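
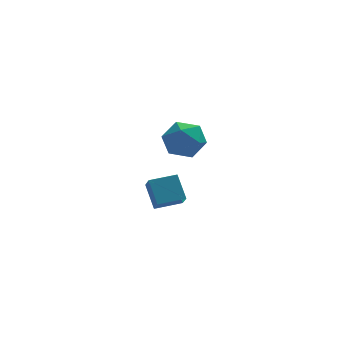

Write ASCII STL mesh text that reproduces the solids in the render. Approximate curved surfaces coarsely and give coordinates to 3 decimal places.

solid 
facet normal -0.981 -0.161 -0.108
outer loop
vertex -4.562 1.373 -1.38
vertex -4.599 1.971 -1.94
vertex -4.362 0.668 -2.146
endloop
endfacet
facet normal 0.046 -0.729 0.683
outer loop
vertex -3.381 0.829 -2.04
vertex -4.562 1.373 -1.38
vertex -4.362 0.668 -2.146
endloop
endfacet
facet normal -0.981 -0.162 -0.106
outer loop
vertex -4.362 0.668 -2.146
vertex -4.599 1.971 -1.94
vertex -4.4 1.266 -2.706
endloop
endfacet
facet normal 0.187 -0.665 -0.723
outer loop
vertex -4.4 1.266 -2.706
vertex -3.381 0.829 -2.04
vertex -4.362 0.668 -2.146
endloop
endfacet
facet normal -0.187 0.665 0.723
outer loop
vertex -4.562 1.373 -1.38
vertex -3.618 2.132 -1.834
vertex -4.599 1.971 -1.94
endloop
endfacet
facet normal 0.046 -0.729 0.683
outer loop
vertex -3.58 1.534 -1.274
vertex -4.562 1.373 -1.38
vertex -3.381 0.829 -2.04
endloop
endfacet
facet normal -0.187 0.665 0.723
outer loop
vertex -3.58 1.534 -1.274
vertex -3.618 2.132 -1.834
vertex -4.562 1.373 -1.38
endloop
endfacet
facet normal -0.046 0.729 -0.683
outer loop
vertex -4.599 1.971 -1.94
vertex -3.618 2.132 -1.834
vertex -4.4 1.266 -2.706
endloop
endfacet
facet normal 0.187 -0.665 -0.723
outer loop
vertex -3.418 1.427 -2.6
vertex -3.381 0.829 -2.04
vertex -4.4 1.266 -2.706
endloop
endfacet
facet normal -0.046 0.729 -0.683
outer loop
vertex -4.4 1.266 -2.706
vertex -3.618 2.132 -1.834
vertex -3.418 1.427 -2.6
endloop
endfacet
facet normal 0.981 0.161 0.107
outer loop
vertex -3.418 1.427 -2.6
vertex -3.58 1.534 -1.274
vertex -3.381 0.829 -2.04
endloop
endfacet
facet normal 0.981 0.162 0.107
outer loop
vertex -3.618 2.132 -1.834
vertex -3.58 1.534 -1.274
vertex -3.418 1.427 -2.6
endloop
endfacet
facet normal -0.141 0.946 0.293
outer loop
vertex -4.2 -0.944 1.928
vertex -3.994 -1.138 2.653
vertex -3.454 -0.9 2.145
endloop
endfacet
facet normal 0.060 0.918 -0.392
outer loop
vertex -4.2 -0.944 1.928
vertex -3.454 -0.9 2.145
vertex -3.639 -1.186 1.446
endloop
endfacet
facet normal -0.415 0.522 -0.745
outer loop
vertex -4.2 -0.944 1.928
vertex -3.639 -1.186 1.446
vertex -4.294 -1.6 1.521
endloop
endfacet
facet normal -0.911 0.304 -0.280
outer loop
vertex -4.2 -0.944 1.928
vertex -4.294 -1.6 1.521
vertex -4.513 -1.57 2.267
endloop
endfacet
facet normal -0.741 0.566 0.362
outer loop
vertex -4.2 -0.944 1.928
vertex -4.513 -1.57 2.267
vertex -3.994 -1.138 2.653
endloop
endfacet
facet normal 0.692 0.585 -0.423
outer loop
vertex -3.639 -1.186 1.446
vertex -3.454 -0.9 2.145
vertex -3.087 -1.53 1.873
endloop
endfacet
facet normal 0.366 0.631 0.684
outer loop
vertex -3.454 -0.9 2.145
vertex -3.994 -1.138 2.653
vertex -3.306 -1.5 2.619
endloop
endfacet
facet normal -0.605 0.016 0.796
outer loop
vertex -3.994 -1.138 2.653
vertex -4.513 -1.57 2.267
vertex -3.961 -1.914 2.694
endloop
endfacet
facet normal -0.880 -0.408 -0.242
outer loop
vertex -4.513 -1.57 2.267
vertex -4.294 -1.6 1.521
vertex -4.146 -2.2 1.995
endloop
endfacet
facet normal -0.079 -0.056 -0.995
outer loop
vertex -4.294 -1.6 1.521
vertex -3.639 -1.186 1.446
vertex -3.606 -1.962 1.487
endloop
endfacet
facet normal 0.911 -0.304 0.280
outer loop
vertex -3.4 -2.156 2.212
vertex -3.087 -1.53 1.873
vertex -3.306 -1.5 2.619
endloop
endfacet
facet normal 0.415 -0.522 0.745
outer loop
vertex -3.4 -2.156 2.212
vertex -3.306 -1.5 2.619
vertex -3.961 -1.914 2.694
endloop
endfacet
facet normal -0.060 -0.918 0.392
outer loop
vertex -3.4 -2.156 2.212
vertex -3.961 -1.914 2.694
vertex -4.146 -2.2 1.995
endloop
endfacet
facet normal 0.141 -0.946 -0.293
outer loop
vertex -3.4 -2.156 2.212
vertex -4.146 -2.2 1.995
vertex -3.606 -1.962 1.487
endloop
endfacet
facet normal 0.741 -0.566 -0.362
outer loop
vertex -3.4 -2.156 2.212
vertex -3.606 -1.962 1.487
vertex -3.087 -1.53 1.873
endloop
endfacet
facet normal 0.880 0.408 0.242
outer loop
vertex -3.306 -1.5 2.619
vertex -3.087 -1.53 1.873
vertex -3.454 -0.9 2.145
endloop
endfacet
facet normal 0.079 0.056 0.995
outer loop
vertex -3.961 -1.914 2.694
vertex -3.306 -1.5 2.619
vertex -3.994 -1.138 2.653
endloop
endfacet
facet normal -0.692 -0.585 0.423
outer loop
vertex -4.146 -2.2 1.995
vertex -3.961 -1.914 2.694
vertex -4.513 -1.57 2.267
endloop
endfacet
facet normal -0.366 -0.631 -0.684
outer loop
vertex -3.606 -1.962 1.487
vertex -4.146 -2.2 1.995
vertex -4.294 -1.6 1.521
endloop
endfacet
facet normal 0.605 -0.016 -0.796
outer loop
vertex -3.087 -1.53 1.873
vertex -3.606 -1.962 1.487
vertex -3.639 -1.186 1.446
endloop
endfacet

endsolid


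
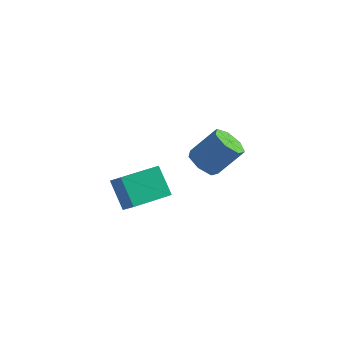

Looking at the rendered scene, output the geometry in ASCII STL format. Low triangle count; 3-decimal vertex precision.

solid 
facet normal -0.605 -0.280 -0.746
outer loop
vertex 1.035 -0.1 0.342
vertex 0.333 -0.084 0.905
vertex 0.657 0.581 0.393
endloop
endfacet
facet normal 0.632 0.401 -0.663
outer loop
vertex 1.035 -0.1 0.342
vertex 0.657 0.581 0.393
vertex 2.129 0.407 1.692
endloop
endfacet
facet normal 0.633 0.400 -0.663
outer loop
vertex 2.129 0.407 1.692
vertex 0.657 0.581 0.393
vertex 1.751 1.088 1.742
endloop
endfacet
facet normal 0.605 0.281 0.745
outer loop
vertex 2.129 0.407 1.692
vertex 1.751 1.088 1.742
vertex 1.427 0.424 2.255
endloop
endfacet
facet normal -0.604 -0.280 -0.746
outer loop
vertex 0.657 0.581 0.393
vertex 0.333 -0.084 0.905
vertex 0.035 0.762 0.829
endloop
endfacet
facet normal 0.016 0.932 -0.363
outer loop
vertex 0.657 0.581 0.393
vertex 0.035 0.762 0.829
vertex 1.751 1.088 1.742
endloop
endfacet
facet normal 0.016 0.931 -0.363
outer loop
vertex 1.751 1.088 1.742
vertex 0.035 0.762 0.829
vertex 1.13 1.269 2.178
endloop
endfacet
facet normal 0.605 0.281 0.745
outer loop
vertex 1.751 1.088 1.742
vertex 1.13 1.269 2.178
vertex 1.427 0.424 2.255
endloop
endfacet
facet normal -0.605 -0.280 -0.746
outer loop
vertex 0.035 0.762 0.829
vertex 0.333 -0.084 0.905
vertex -0.363 0.306 1.323
endloop
endfacet
facet normal -0.612 0.762 0.210
outer loop
vertex 0.035 0.762 0.829
vertex -0.363 0.306 1.323
vertex 1.13 1.269 2.178
endloop
endfacet
facet normal -0.612 0.762 0.210
outer loop
vertex 1.13 1.269 2.178
vertex -0.363 0.306 1.323
vertex 0.732 0.813 2.672
endloop
endfacet
facet normal 0.604 0.280 0.746
outer loop
vertex 1.13 1.269 2.178
vertex 0.732 0.813 2.672
vertex 1.427 0.424 2.255
endloop
endfacet
facet normal -0.605 -0.280 -0.746
outer loop
vertex -0.363 0.306 1.323
vertex 0.333 -0.084 0.905
vertex -0.237 -0.443 1.502
endloop
endfacet
facet normal -0.780 0.018 0.626
outer loop
vertex -0.363 0.306 1.323
vertex -0.237 -0.443 1.502
vertex 0.732 0.813 2.672
endloop
endfacet
facet normal -0.780 0.019 0.625
outer loop
vertex 0.732 0.813 2.672
vertex -0.237 -0.443 1.502
vertex 0.858 0.064 2.852
endloop
endfacet
facet normal 0.604 0.281 0.745
outer loop
vertex 0.732 0.813 2.672
vertex 0.858 0.064 2.852
vertex 1.427 0.424 2.255
endloop
endfacet
facet normal -0.605 -0.280 -0.746
outer loop
vertex -0.237 -0.443 1.502
vertex 0.333 -0.084 0.905
vertex 0.318 -0.922 1.232
endloop
endfacet
facet normal -0.360 -0.739 0.570
outer loop
vertex -0.237 -0.443 1.502
vertex 0.318 -0.922 1.232
vertex 0.858 0.064 2.852
endloop
endfacet
facet normal -0.360 -0.739 0.570
outer loop
vertex 0.858 0.064 2.852
vertex 0.318 -0.922 1.232
vertex 1.413 -0.415 2.582
endloop
endfacet
facet normal 0.605 0.280 0.745
outer loop
vertex 0.858 0.064 2.852
vertex 1.413 -0.415 2.582
vertex 1.427 0.424 2.255
endloop
endfacet
facet normal -0.604 -0.280 -0.746
outer loop
vertex 0.318 -0.922 1.232
vertex 0.333 -0.084 0.905
vertex 0.884 -0.769 0.716
endloop
endfacet
facet normal 0.331 -0.940 0.084
outer loop
vertex 0.318 -0.922 1.232
vertex 0.884 -0.769 0.716
vertex 1.413 -0.415 2.582
endloop
endfacet
facet normal 0.332 -0.940 0.084
outer loop
vertex 1.413 -0.415 2.582
vertex 0.884 -0.769 0.716
vertex 1.978 -0.262 2.065
endloop
endfacet
facet normal 0.606 0.280 0.745
outer loop
vertex 1.413 -0.415 2.582
vertex 1.978 -0.262 2.065
vertex 1.427 0.424 2.255
endloop
endfacet
facet normal -0.604 -0.280 -0.746
outer loop
vertex 0.884 -0.769 0.716
vertex 0.333 -0.084 0.905
vertex 1.035 -0.1 0.342
endloop
endfacet
facet normal 0.773 -0.434 -0.464
outer loop
vertex 0.884 -0.769 0.716
vertex 1.035 -0.1 0.342
vertex 1.978 -0.262 2.065
endloop
endfacet
facet normal 0.773 -0.433 -0.464
outer loop
vertex 1.978 -0.262 2.065
vertex 1.035 -0.1 0.342
vertex 2.129 0.407 1.692
endloop
endfacet
facet normal 0.605 0.279 0.746
outer loop
vertex 1.978 -0.262 2.065
vertex 2.129 0.407 1.692
vertex 1.427 0.424 2.255
endloop
endfacet
facet normal -0.581 0.454 -0.676
outer loop
vertex -4.866 2.53 -3.478
vertex -3.465 4.157 -3.591
vertex -3.998 1.692 -4.787
endloop
endfacet
facet normal -0.652 -0.757 0.052
outer loop
vertex -3.295 1.143 -3.969
vertex -4.866 2.53 -3.478
vertex -3.998 1.692 -4.787
endloop
endfacet
facet normal -0.581 0.454 -0.676
outer loop
vertex -3.998 1.692 -4.787
vertex -3.465 4.157 -3.591
vertex -2.597 3.319 -4.899
endloop
endfacet
facet normal 0.488 -0.471 -0.735
outer loop
vertex -2.597 3.319 -4.899
vertex -3.295 1.143 -3.969
vertex -3.998 1.692 -4.787
endloop
endfacet
facet normal -0.488 0.471 0.735
outer loop
vertex -4.866 2.53 -3.478
vertex -2.762 3.608 -2.773
vertex -3.465 4.157 -3.591
endloop
endfacet
facet normal -0.652 -0.757 0.052
outer loop
vertex -4.163 1.981 -2.661
vertex -4.866 2.53 -3.478
vertex -3.295 1.143 -3.969
endloop
endfacet
facet normal -0.487 0.470 0.736
outer loop
vertex -4.163 1.981 -2.661
vertex -2.762 3.608 -2.773
vertex -4.866 2.53 -3.478
endloop
endfacet
facet normal 0.652 0.757 -0.052
outer loop
vertex -3.465 4.157 -3.591
vertex -2.762 3.608 -2.773
vertex -2.597 3.319 -4.899
endloop
endfacet
facet normal 0.487 -0.471 -0.736
outer loop
vertex -1.894 2.77 -4.082
vertex -3.295 1.143 -3.969
vertex -2.597 3.319 -4.899
endloop
endfacet
facet normal 0.652 0.757 -0.052
outer loop
vertex -2.597 3.319 -4.899
vertex -2.762 3.608 -2.773
vertex -1.894 2.77 -4.082
endloop
endfacet
facet normal 0.581 -0.453 0.676
outer loop
vertex -1.894 2.77 -4.082
vertex -4.163 1.981 -2.661
vertex -3.295 1.143 -3.969
endloop
endfacet
facet normal 0.581 -0.454 0.676
outer loop
vertex -2.762 3.608 -2.773
vertex -4.163 1.981 -2.661
vertex -1.894 2.77 -4.082
endloop
endfacet

endsolid


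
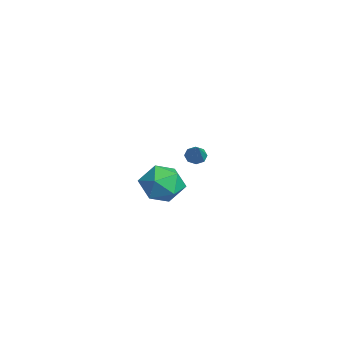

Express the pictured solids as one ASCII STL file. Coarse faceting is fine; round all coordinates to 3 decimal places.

solid 
facet normal -0.928 0.367 0.057
outer loop
vertex 1.904 0.336 -1.532
vertex 1.66 -0.387 -0.839
vertex 2.038 0.52 -0.527
endloop
endfacet
facet normal -0.459 0.883 -0.100
outer loop
vertex 1.904 0.336 -1.532
vertex 2.038 0.52 -0.527
vertex 2.755 0.816 -1.205
endloop
endfacet
facet normal -0.125 0.700 -0.703
outer loop
vertex 1.904 0.336 -1.532
vertex 2.755 0.816 -1.205
vertex 2.82 0.093 -1.936
endloop
endfacet
facet normal -0.386 0.072 -0.920
outer loop
vertex 1.904 0.336 -1.532
vertex 2.82 0.093 -1.936
vertex 2.143 -0.651 -1.71
endloop
endfacet
facet normal -0.883 -0.133 -0.450
outer loop
vertex 1.904 0.336 -1.532
vertex 2.143 -0.651 -1.71
vertex 1.66 -0.387 -0.839
endloop
endfacet
facet normal 0.025 0.906 0.422
outer loop
vertex 2.755 0.816 -1.205
vertex 2.038 0.52 -0.527
vertex 3.037 0.391 -0.31
endloop
endfacet
facet normal -0.733 0.073 0.676
outer loop
vertex 2.038 0.52 -0.527
vertex 1.66 -0.387 -0.839
vertex 2.36 -0.353 -0.084
endloop
endfacet
facet normal -0.660 -0.738 -0.142
outer loop
vertex 1.66 -0.387 -0.839
vertex 2.143 -0.651 -1.71
vertex 2.425 -1.076 -0.815
endloop
endfacet
facet normal 0.144 -0.405 -0.903
outer loop
vertex 2.143 -0.651 -1.71
vertex 2.82 0.093 -1.936
vertex 3.142 -0.78 -1.493
endloop
endfacet
facet normal 0.567 0.610 -0.553
outer loop
vertex 2.82 0.093 -1.936
vertex 2.755 0.816 -1.205
vertex 3.52 0.127 -1.181
endloop
endfacet
facet normal 0.386 -0.072 0.920
outer loop
vertex 3.276 -0.596 -0.488
vertex 3.037 0.391 -0.31
vertex 2.36 -0.353 -0.084
endloop
endfacet
facet normal 0.125 -0.700 0.703
outer loop
vertex 3.276 -0.596 -0.488
vertex 2.36 -0.353 -0.084
vertex 2.425 -1.076 -0.815
endloop
endfacet
facet normal 0.459 -0.883 0.100
outer loop
vertex 3.276 -0.596 -0.488
vertex 2.425 -1.076 -0.815
vertex 3.142 -0.78 -1.493
endloop
endfacet
facet normal 0.928 -0.367 -0.057
outer loop
vertex 3.276 -0.596 -0.488
vertex 3.142 -0.78 -1.493
vertex 3.52 0.127 -1.181
endloop
endfacet
facet normal 0.883 0.133 0.450
outer loop
vertex 3.276 -0.596 -0.488
vertex 3.52 0.127 -1.181
vertex 3.037 0.391 -0.31
endloop
endfacet
facet normal -0.144 0.405 0.903
outer loop
vertex 2.36 -0.353 -0.084
vertex 3.037 0.391 -0.31
vertex 2.038 0.52 -0.527
endloop
endfacet
facet normal -0.567 -0.610 0.553
outer loop
vertex 2.425 -1.076 -0.815
vertex 2.36 -0.353 -0.084
vertex 1.66 -0.387 -0.839
endloop
endfacet
facet normal -0.025 -0.906 -0.422
outer loop
vertex 3.142 -0.78 -1.493
vertex 2.425 -1.076 -0.815
vertex 2.143 -0.651 -1.71
endloop
endfacet
facet normal 0.733 -0.073 -0.676
outer loop
vertex 3.52 0.127 -1.181
vertex 3.142 -0.78 -1.493
vertex 2.82 0.093 -1.936
endloop
endfacet
facet normal 0.660 0.738 0.142
outer loop
vertex 3.037 0.391 -0.31
vertex 3.52 0.127 -1.181
vertex 2.755 0.816 -1.205
endloop
endfacet
facet normal -0.720 0.104 -0.686
outer loop
vertex -2.714 3.002 -2.623
vertex -3.014 2.707 -2.353
vertex -2.926 3.198 -2.371
endloop
endfacet
facet normal 0.637 0.768 -0.061
outer loop
vertex -2.714 3.002 -2.623
vertex -2.926 3.198 -2.371
vertex -2.086 2.573 -1.467
endloop
endfacet
facet normal -0.720 0.104 -0.686
outer loop
vertex -2.926 3.198 -2.371
vertex -3.014 2.707 -2.353
vertex -3.189 3.107 -2.109
endloop
endfacet
facet normal 0.156 0.874 0.460
outer loop
vertex -2.926 3.198 -2.371
vertex -3.189 3.107 -2.109
vertex -2.086 2.573 -1.467
endloop
endfacet
facet normal -0.719 0.104 -0.687
outer loop
vertex -3.189 3.107 -2.109
vertex -3.014 2.707 -2.353
vertex -3.35 2.781 -1.99
endloop
endfacet
facet normal -0.278 0.448 0.850
outer loop
vertex -3.189 3.107 -2.109
vertex -3.35 2.781 -1.99
vertex -2.086 2.573 -1.467
endloop
endfacet
facet normal -0.719 0.103 -0.687
outer loop
vertex -3.35 2.781 -1.99
vertex -3.014 2.707 -2.353
vertex -3.314 2.411 -2.083
endloop
endfacet
facet normal -0.405 -0.260 0.876
outer loop
vertex -3.35 2.781 -1.99
vertex -3.314 2.411 -2.083
vertex -2.086 2.573 -1.467
endloop
endfacet
facet normal -0.719 0.102 -0.687
outer loop
vertex -3.314 2.411 -2.083
vertex -3.014 2.707 -2.353
vertex -3.102 2.215 -2.334
endloop
endfacet
facet normal -0.153 -0.837 0.525
outer loop
vertex -3.314 2.411 -2.083
vertex -3.102 2.215 -2.334
vertex -2.086 2.573 -1.467
endloop
endfacet
facet normal -0.720 0.102 -0.687
outer loop
vertex -3.102 2.215 -2.334
vertex -3.014 2.707 -2.353
vertex -2.839 2.307 -2.596
endloop
endfacet
facet normal 0.331 -0.944 0.001
outer loop
vertex -3.102 2.215 -2.334
vertex -2.839 2.307 -2.596
vertex -2.086 2.573 -1.467
endloop
endfacet
facet normal -0.720 0.102 -0.687
outer loop
vertex -2.839 2.307 -2.596
vertex -3.014 2.707 -2.353
vertex -2.678 2.633 -2.716
endloop
endfacet
facet normal 0.763 -0.519 -0.386
outer loop
vertex -2.839 2.307 -2.596
vertex -2.678 2.633 -2.716
vertex -2.086 2.573 -1.467
endloop
endfacet
facet normal -0.719 0.103 -0.687
outer loop
vertex -2.678 2.633 -2.716
vertex -3.014 2.707 -2.353
vertex -2.714 3.002 -2.623
endloop
endfacet
facet normal 0.891 0.191 -0.413
outer loop
vertex -2.678 2.633 -2.716
vertex -2.714 3.002 -2.623
vertex -2.086 2.573 -1.467
endloop
endfacet

endsolid


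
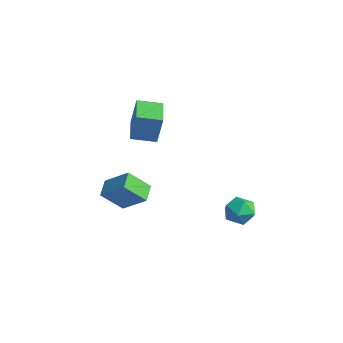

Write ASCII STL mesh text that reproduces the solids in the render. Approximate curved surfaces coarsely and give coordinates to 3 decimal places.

solid 
facet normal -0.716 -0.337 -0.612
outer loop
vertex -3.155 -4.712 -3.472
vertex -3.899 -3.88 -3.06
vertex -2.611 -3.608 -4.717
endloop
endfacet
facet normal 0.626 -0.699 -0.346
outer loop
vertex -1.281 -2.98 -3.58
vertex -3.155 -4.712 -3.472
vertex -2.611 -3.608 -4.717
endloop
endfacet
facet normal -0.715 -0.338 -0.612
outer loop
vertex -2.611 -3.608 -4.717
vertex -3.899 -3.88 -3.06
vertex -3.356 -2.777 -4.305
endloop
endfacet
facet normal 0.310 0.631 -0.711
outer loop
vertex -3.356 -2.777 -4.305
vertex -1.281 -2.98 -3.58
vertex -2.611 -3.608 -4.717
endloop
endfacet
facet normal -0.311 -0.630 0.712
outer loop
vertex -3.155 -4.712 -3.472
vertex -2.569 -3.252 -1.923
vertex -3.899 -3.88 -3.06
endloop
endfacet
facet normal 0.626 -0.699 -0.346
outer loop
vertex -1.824 -4.083 -2.335
vertex -3.155 -4.712 -3.472
vertex -1.281 -2.98 -3.58
endloop
endfacet
facet normal -0.310 -0.631 0.712
outer loop
vertex -1.824 -4.083 -2.335
vertex -2.569 -3.252 -1.923
vertex -3.155 -4.712 -3.472
endloop
endfacet
facet normal -0.626 0.699 0.346
outer loop
vertex -3.899 -3.88 -3.06
vertex -2.569 -3.252 -1.923
vertex -3.356 -2.777 -4.305
endloop
endfacet
facet normal 0.310 0.630 -0.712
outer loop
vertex -2.025 -2.148 -3.168
vertex -1.281 -2.98 -3.58
vertex -3.356 -2.777 -4.305
endloop
endfacet
facet normal -0.626 0.699 0.346
outer loop
vertex -3.356 -2.777 -4.305
vertex -2.569 -3.252 -1.923
vertex -2.025 -2.148 -3.168
endloop
endfacet
facet normal 0.716 0.337 0.611
outer loop
vertex -2.025 -2.148 -3.168
vertex -1.824 -4.083 -2.335
vertex -1.281 -2.98 -3.58
endloop
endfacet
facet normal 0.715 0.338 0.612
outer loop
vertex -2.569 -3.252 -1.923
vertex -1.824 -4.083 -2.335
vertex -2.025 -2.148 -3.168
endloop
endfacet
facet normal -0.098 0.972 -0.212
outer loop
vertex 4.051 0.075 -3.126
vertex 3.127 0.051 -2.807
vertex 3.853 0.26 -2.186
endloop
endfacet
facet normal 0.576 0.816 -0.039
outer loop
vertex 4.051 0.075 -3.126
vertex 3.853 0.26 -2.186
vertex 4.623 -0.295 -2.425
endloop
endfacet
facet normal 0.810 0.318 -0.493
outer loop
vertex 4.051 0.075 -3.126
vertex 4.623 -0.295 -2.425
vertex 4.372 -0.846 -3.192
endloop
endfacet
facet normal 0.280 0.165 -0.946
outer loop
vertex 4.051 0.075 -3.126
vertex 4.372 -0.846 -3.192
vertex 3.447 -0.632 -3.428
endloop
endfacet
facet normal -0.281 0.570 -0.772
outer loop
vertex 4.051 0.075 -3.126
vertex 3.447 -0.632 -3.428
vertex 3.127 0.051 -2.807
endloop
endfacet
facet normal 0.577 0.535 0.617
outer loop
vertex 4.623 -0.295 -2.425
vertex 3.853 0.26 -2.186
vertex 4.053 -0.548 -1.672
endloop
endfacet
facet normal -0.516 0.787 0.338
outer loop
vertex 3.853 0.26 -2.186
vertex 3.127 0.051 -2.807
vertex 3.128 -0.334 -1.908
endloop
endfacet
facet normal -0.811 0.137 -0.568
outer loop
vertex 3.127 0.051 -2.807
vertex 3.447 -0.632 -3.428
vertex 2.877 -0.885 -2.675
endloop
endfacet
facet normal 0.097 -0.517 -0.850
outer loop
vertex 3.447 -0.632 -3.428
vertex 4.372 -0.846 -3.192
vertex 3.647 -1.44 -2.914
endloop
endfacet
facet normal 0.955 -0.272 -0.117
outer loop
vertex 4.372 -0.846 -3.192
vertex 4.623 -0.295 -2.425
vertex 4.373 -1.231 -2.293
endloop
endfacet
facet normal -0.280 -0.165 0.946
outer loop
vertex 3.449 -1.255 -1.974
vertex 4.053 -0.548 -1.672
vertex 3.128 -0.334 -1.908
endloop
endfacet
facet normal -0.810 -0.318 0.493
outer loop
vertex 3.449 -1.255 -1.974
vertex 3.128 -0.334 -1.908
vertex 2.877 -0.885 -2.675
endloop
endfacet
facet normal -0.576 -0.816 0.039
outer loop
vertex 3.449 -1.255 -1.974
vertex 2.877 -0.885 -2.675
vertex 3.647 -1.44 -2.914
endloop
endfacet
facet normal 0.098 -0.972 0.212
outer loop
vertex 3.449 -1.255 -1.974
vertex 3.647 -1.44 -2.914
vertex 4.373 -1.231 -2.293
endloop
endfacet
facet normal 0.281 -0.570 0.772
outer loop
vertex 3.449 -1.255 -1.974
vertex 4.373 -1.231 -2.293
vertex 4.053 -0.548 -1.672
endloop
endfacet
facet normal -0.097 0.517 0.850
outer loop
vertex 3.128 -0.334 -1.908
vertex 4.053 -0.548 -1.672
vertex 3.853 0.26 -2.186
endloop
endfacet
facet normal -0.955 0.272 0.117
outer loop
vertex 2.877 -0.885 -2.675
vertex 3.128 -0.334 -1.908
vertex 3.127 0.051 -2.807
endloop
endfacet
facet normal -0.577 -0.535 -0.617
outer loop
vertex 3.647 -1.44 -2.914
vertex 2.877 -0.885 -2.675
vertex 3.447 -0.632 -3.428
endloop
endfacet
facet normal 0.516 -0.787 -0.338
outer loop
vertex 4.373 -1.231 -2.293
vertex 3.647 -1.44 -2.914
vertex 4.372 -0.846 -3.192
endloop
endfacet
facet normal 0.811 -0.137 0.568
outer loop
vertex 4.053 -0.548 -1.672
vertex 4.373 -1.231 -2.293
vertex 4.623 -0.295 -2.425
endloop
endfacet
facet normal -0.573 -0.799 0.181
outer loop
vertex -0.386 -4.247 3.968
vertex -1.83 -3.171 4.15
vertex -0.724 -4.404 2.207
endloop
endfacet
facet normal 0.798 -0.595 -0.100
outer loop
vertex 0.09 -3.269 1.95
vertex -0.386 -4.247 3.968
vertex -0.724 -4.404 2.207
endloop
endfacet
facet normal -0.573 -0.799 0.181
outer loop
vertex -0.724 -4.404 2.207
vertex -1.83 -3.171 4.15
vertex -2.168 -3.328 2.389
endloop
endfacet
facet normal -0.188 -0.087 -0.978
outer loop
vertex -2.168 -3.328 2.389
vertex 0.09 -3.269 1.95
vertex -0.724 -4.404 2.207
endloop
endfacet
facet normal 0.188 0.087 0.978
outer loop
vertex -0.386 -4.247 3.968
vertex -1.016 -2.036 3.893
vertex -1.83 -3.171 4.15
endloop
endfacet
facet normal 0.798 -0.595 -0.100
outer loop
vertex 0.428 -3.112 3.711
vertex -0.386 -4.247 3.968
vertex 0.09 -3.269 1.95
endloop
endfacet
facet normal 0.188 0.087 0.978
outer loop
vertex 0.428 -3.112 3.711
vertex -1.016 -2.036 3.893
vertex -0.386 -4.247 3.968
endloop
endfacet
facet normal -0.798 0.595 0.100
outer loop
vertex -1.83 -3.171 4.15
vertex -1.016 -2.036 3.893
vertex -2.168 -3.328 2.389
endloop
endfacet
facet normal -0.188 -0.087 -0.978
outer loop
vertex -1.354 -2.193 2.132
vertex 0.09 -3.269 1.95
vertex -2.168 -3.328 2.389
endloop
endfacet
facet normal -0.798 0.595 0.100
outer loop
vertex -2.168 -3.328 2.389
vertex -1.016 -2.036 3.893
vertex -1.354 -2.193 2.132
endloop
endfacet
facet normal 0.573 0.799 -0.181
outer loop
vertex -1.354 -2.193 2.132
vertex 0.428 -3.112 3.711
vertex 0.09 -3.269 1.95
endloop
endfacet
facet normal 0.573 0.799 -0.181
outer loop
vertex -1.016 -2.036 3.893
vertex 0.428 -3.112 3.711
vertex -1.354 -2.193 2.132
endloop
endfacet

endsolid


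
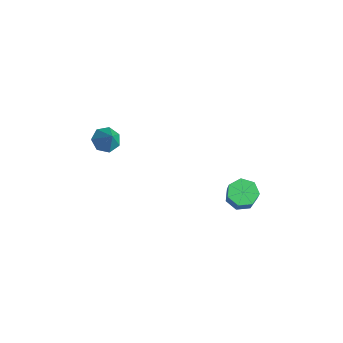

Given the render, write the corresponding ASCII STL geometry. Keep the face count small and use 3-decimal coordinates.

solid 
facet normal -0.611 0.038 -0.791
outer loop
vertex -3.308 -2.87 -3.28
vertex -3.826 -3.432 -2.907
vertex -3.839 -2.584 -2.856
endloop
endfacet
facet normal 0.575 0.798 0.182
outer loop
vertex -3.308 -2.87 -3.28
vertex -3.839 -2.584 -2.856
vertex -2.934 -3.488 -1.753
endloop
endfacet
facet normal -0.610 0.038 -0.791
outer loop
vertex -3.839 -2.584 -2.856
vertex -3.826 -3.432 -2.907
vertex -4.36 -2.936 -2.471
endloop
endfacet
facet normal -0.033 0.760 0.650
outer loop
vertex -3.839 -2.584 -2.856
vertex -4.36 -2.936 -2.471
vertex -2.934 -3.488 -1.753
endloop
endfacet
facet normal -0.611 0.038 -0.791
outer loop
vertex -4.36 -2.936 -2.471
vertex -3.826 -3.432 -2.907
vertex -4.479 -3.662 -2.414
endloop
endfacet
facet normal -0.403 0.137 0.905
outer loop
vertex -4.36 -2.936 -2.471
vertex -4.479 -3.662 -2.414
vertex -2.934 -3.488 -1.753
endloop
endfacet
facet normal -0.611 0.039 -0.791
outer loop
vertex -4.479 -3.662 -2.414
vertex -3.826 -3.432 -2.907
vertex -4.106 -4.215 -2.729
endloop
endfacet
facet normal -0.255 -0.603 0.756
outer loop
vertex -4.479 -3.662 -2.414
vertex -4.106 -4.215 -2.729
vertex -2.934 -3.488 -1.753
endloop
endfacet
facet normal -0.611 0.039 -0.791
outer loop
vertex -4.106 -4.215 -2.729
vertex -3.826 -3.432 -2.907
vertex -3.522 -4.178 -3.178
endloop
endfacet
facet normal 0.298 -0.902 0.314
outer loop
vertex -4.106 -4.215 -2.729
vertex -3.522 -4.178 -3.178
vertex -2.934 -3.488 -1.753
endloop
endfacet
facet normal -0.611 0.038 -0.791
outer loop
vertex -3.522 -4.178 -3.178
vertex -3.826 -3.432 -2.907
vertex -3.167 -3.58 -3.423
endloop
endfacet
facet normal 0.840 -0.535 -0.088
outer loop
vertex -3.522 -4.178 -3.178
vertex -3.167 -3.58 -3.423
vertex -2.934 -3.488 -1.753
endloop
endfacet
facet normal -0.611 0.038 -0.791
outer loop
vertex -3.167 -3.58 -3.423
vertex -3.826 -3.432 -2.907
vertex -3.308 -2.87 -3.28
endloop
endfacet
facet normal 0.964 0.221 -0.147
outer loop
vertex -3.167 -3.58 -3.423
vertex -3.308 -2.87 -3.28
vertex -2.934 -3.488 -1.753
endloop
endfacet
facet normal -0.452 0.188 -0.872
outer loop
vertex 3.856 0.365 -4.304
vertex 3.351 0.982 -3.909
vertex 4.144 1.082 -4.299
endloop
endfacet
facet normal 0.810 -0.322 -0.490
outer loop
vertex 3.856 0.365 -4.304
vertex 4.144 1.082 -4.299
vertex 4.395 0.142 -3.266
endloop
endfacet
facet normal 0.809 -0.323 -0.490
outer loop
vertex 4.395 0.142 -3.266
vertex 4.144 1.082 -4.299
vertex 4.683 0.858 -3.262
endloop
endfacet
facet normal 0.453 -0.187 0.872
outer loop
vertex 4.395 0.142 -3.266
vertex 4.683 0.858 -3.262
vertex 3.889 0.758 -2.871
endloop
endfacet
facet normal -0.452 0.188 -0.872
outer loop
vertex 4.144 1.082 -4.299
vertex 3.351 0.982 -3.909
vertex 3.835 1.723 -4.0
endloop
endfacet
facet normal 0.797 0.524 -0.301
outer loop
vertex 4.144 1.082 -4.299
vertex 3.835 1.723 -4.0
vertex 4.683 0.858 -3.262
endloop
endfacet
facet normal 0.797 0.525 -0.300
outer loop
vertex 4.683 0.858 -3.262
vertex 3.835 1.723 -4.0
vertex 4.373 1.5 -2.963
endloop
endfacet
facet normal 0.453 -0.187 0.872
outer loop
vertex 4.683 0.858 -3.262
vertex 4.373 1.5 -2.963
vertex 3.889 0.758 -2.871
endloop
endfacet
facet normal -0.452 0.188 -0.872
outer loop
vertex 3.835 1.723 -4.0
vertex 3.351 0.982 -3.909
vertex 3.161 1.806 -3.633
endloop
endfacet
facet normal 0.183 0.976 0.115
outer loop
vertex 3.835 1.723 -4.0
vertex 3.161 1.806 -3.633
vertex 4.373 1.5 -2.963
endloop
endfacet
facet normal 0.183 0.976 0.115
outer loop
vertex 4.373 1.5 -2.963
vertex 3.161 1.806 -3.633
vertex 3.699 1.583 -2.595
endloop
endfacet
facet normal 0.453 -0.187 0.872
outer loop
vertex 4.373 1.5 -2.963
vertex 3.699 1.583 -2.595
vertex 3.889 0.758 -2.871
endloop
endfacet
facet normal -0.453 0.188 -0.872
outer loop
vertex 3.161 1.806 -3.633
vertex 3.351 0.982 -3.909
vertex 2.63 1.268 -3.473
endloop
endfacet
facet normal -0.568 0.693 0.443
outer loop
vertex 3.161 1.806 -3.633
vertex 2.63 1.268 -3.473
vertex 3.699 1.583 -2.595
endloop
endfacet
facet normal -0.568 0.693 0.443
outer loop
vertex 3.699 1.583 -2.595
vertex 2.63 1.268 -3.473
vertex 3.168 1.045 -2.435
endloop
endfacet
facet normal 0.453 -0.187 0.872
outer loop
vertex 3.699 1.583 -2.595
vertex 3.168 1.045 -2.435
vertex 3.889 0.758 -2.871
endloop
endfacet
facet normal -0.453 0.187 -0.872
outer loop
vertex 2.63 1.268 -3.473
vertex 3.351 0.982 -3.909
vertex 2.642 0.515 -3.641
endloop
endfacet
facet normal -0.892 -0.112 0.438
outer loop
vertex 2.63 1.268 -3.473
vertex 2.642 0.515 -3.641
vertex 3.168 1.045 -2.435
endloop
endfacet
facet normal -0.892 -0.113 0.438
outer loop
vertex 3.168 1.045 -2.435
vertex 2.642 0.515 -3.641
vertex 3.18 0.292 -2.604
endloop
endfacet
facet normal 0.452 -0.188 0.872
outer loop
vertex 3.168 1.045 -2.435
vertex 3.18 0.292 -2.604
vertex 3.889 0.758 -2.871
endloop
endfacet
facet normal -0.453 0.187 -0.872
outer loop
vertex 2.642 0.515 -3.641
vertex 3.351 0.982 -3.909
vertex 3.188 0.113 -4.011
endloop
endfacet
facet normal -0.544 -0.833 0.103
outer loop
vertex 2.642 0.515 -3.641
vertex 3.188 0.113 -4.011
vertex 3.18 0.292 -2.604
endloop
endfacet
facet normal -0.545 -0.832 0.103
outer loop
vertex 3.18 0.292 -2.604
vertex 3.188 0.113 -4.011
vertex 3.726 -0.111 -2.974
endloop
endfacet
facet normal 0.452 -0.188 0.872
outer loop
vertex 3.18 0.292 -2.604
vertex 3.726 -0.111 -2.974
vertex 3.889 0.758 -2.871
endloop
endfacet
facet normal -0.453 0.187 -0.872
outer loop
vertex 3.188 0.113 -4.011
vertex 3.351 0.982 -3.909
vertex 3.856 0.365 -4.304
endloop
endfacet
facet normal 0.213 -0.926 -0.311
outer loop
vertex 3.188 0.113 -4.011
vertex 3.856 0.365 -4.304
vertex 3.726 -0.111 -2.974
endloop
endfacet
facet normal 0.215 -0.926 -0.310
outer loop
vertex 3.726 -0.111 -2.974
vertex 3.856 0.365 -4.304
vertex 4.395 0.142 -3.266
endloop
endfacet
facet normal 0.452 -0.188 0.872
outer loop
vertex 3.726 -0.111 -2.974
vertex 4.395 0.142 -3.266
vertex 3.889 0.758 -2.871
endloop
endfacet

endsolid


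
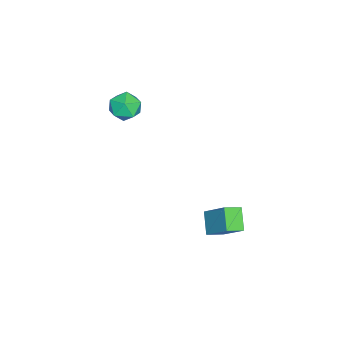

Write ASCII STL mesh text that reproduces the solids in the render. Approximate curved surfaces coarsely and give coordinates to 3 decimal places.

solid 
facet normal 0.183 -0.260 0.948
outer loop
vertex -0.23 -3.232 1.918
vertex -1.138 -3.426 2.04
vertex -0.552 -4.093 1.744
endloop
endfacet
facet normal 0.751 -0.389 0.534
outer loop
vertex -0.23 -3.232 1.918
vertex -0.552 -4.093 1.744
vertex 0.066 -3.698 1.162
endloop
endfacet
facet normal 0.946 0.228 0.230
outer loop
vertex -0.23 -3.232 1.918
vertex 0.066 -3.698 1.162
vertex -0.138 -2.787 1.099
endloop
endfacet
facet normal 0.499 0.737 0.456
outer loop
vertex -0.23 -3.232 1.918
vertex -0.138 -2.787 1.099
vertex -0.882 -2.619 1.642
endloop
endfacet
facet normal 0.028 0.435 0.900
outer loop
vertex -0.23 -3.232 1.918
vertex -0.882 -2.619 1.642
vertex -1.138 -3.426 2.04
endloop
endfacet
facet normal 0.549 -0.835 0.016
outer loop
vertex 0.066 -3.698 1.162
vertex -0.552 -4.093 1.744
vertex -0.658 -4.181 0.818
endloop
endfacet
facet normal -0.368 -0.628 0.686
outer loop
vertex -0.552 -4.093 1.744
vertex -1.138 -3.426 2.04
vertex -1.402 -4.013 1.361
endloop
endfacet
facet normal -0.620 0.496 0.608
outer loop
vertex -1.138 -3.426 2.04
vertex -0.882 -2.619 1.642
vertex -1.606 -3.102 1.298
endloop
endfacet
facet normal 0.142 0.984 -0.110
outer loop
vertex -0.882 -2.619 1.642
vertex -0.138 -2.787 1.099
vertex -0.988 -2.707 0.716
endloop
endfacet
facet normal 0.865 0.161 -0.475
outer loop
vertex -0.138 -2.787 1.099
vertex 0.066 -3.698 1.162
vertex -0.402 -3.374 0.42
endloop
endfacet
facet normal -0.499 -0.737 -0.456
outer loop
vertex -1.31 -3.568 0.542
vertex -0.658 -4.181 0.818
vertex -1.402 -4.013 1.361
endloop
endfacet
facet normal -0.946 -0.228 -0.230
outer loop
vertex -1.31 -3.568 0.542
vertex -1.402 -4.013 1.361
vertex -1.606 -3.102 1.298
endloop
endfacet
facet normal -0.751 0.389 -0.534
outer loop
vertex -1.31 -3.568 0.542
vertex -1.606 -3.102 1.298
vertex -0.988 -2.707 0.716
endloop
endfacet
facet normal -0.183 0.260 -0.948
outer loop
vertex -1.31 -3.568 0.542
vertex -0.988 -2.707 0.716
vertex -0.402 -3.374 0.42
endloop
endfacet
facet normal -0.028 -0.435 -0.900
outer loop
vertex -1.31 -3.568 0.542
vertex -0.402 -3.374 0.42
vertex -0.658 -4.181 0.818
endloop
endfacet
facet normal -0.142 -0.984 0.110
outer loop
vertex -1.402 -4.013 1.361
vertex -0.658 -4.181 0.818
vertex -0.552 -4.093 1.744
endloop
endfacet
facet normal -0.865 -0.161 0.475
outer loop
vertex -1.606 -3.102 1.298
vertex -1.402 -4.013 1.361
vertex -1.138 -3.426 2.04
endloop
endfacet
facet normal -0.549 0.835 -0.016
outer loop
vertex -0.988 -2.707 0.716
vertex -1.606 -3.102 1.298
vertex -0.882 -2.619 1.642
endloop
endfacet
facet normal 0.368 0.628 -0.686
outer loop
vertex -0.402 -3.374 0.42
vertex -0.988 -2.707 0.716
vertex -0.138 -2.787 1.099
endloop
endfacet
facet normal 0.620 -0.496 -0.608
outer loop
vertex -0.658 -4.181 0.818
vertex -0.402 -3.374 0.42
vertex 0.066 -3.698 1.162
endloop
endfacet
facet normal -0.592 0.724 -0.355
outer loop
vertex 3.029 3.436 -1.349
vertex 3.96 3.806 -2.146
vertex 2.398 2.302 -2.611
endloop
endfacet
facet normal -0.727 -0.289 0.623
outer loop
vertex 2.96 1.614 -2.274
vertex 3.029 3.436 -1.349
vertex 2.398 2.302 -2.611
endloop
endfacet
facet normal -0.592 0.724 -0.355
outer loop
vertex 2.398 2.302 -2.611
vertex 3.96 3.806 -2.146
vertex 3.329 2.672 -3.408
endloop
endfacet
facet normal -0.348 -0.626 -0.698
outer loop
vertex 3.329 2.672 -3.408
vertex 2.96 1.614 -2.274
vertex 2.398 2.302 -2.611
endloop
endfacet
facet normal 0.348 0.626 0.698
outer loop
vertex 3.029 3.436 -1.349
vertex 4.522 3.118 -1.809
vertex 3.96 3.806 -2.146
endloop
endfacet
facet normal -0.727 -0.289 0.623
outer loop
vertex 3.591 2.748 -1.012
vertex 3.029 3.436 -1.349
vertex 2.96 1.614 -2.274
endloop
endfacet
facet normal 0.348 0.626 0.698
outer loop
vertex 3.591 2.748 -1.012
vertex 4.522 3.118 -1.809
vertex 3.029 3.436 -1.349
endloop
endfacet
facet normal 0.727 0.289 -0.623
outer loop
vertex 3.96 3.806 -2.146
vertex 4.522 3.118 -1.809
vertex 3.329 2.672 -3.408
endloop
endfacet
facet normal -0.348 -0.626 -0.698
outer loop
vertex 3.891 1.984 -3.071
vertex 2.96 1.614 -2.274
vertex 3.329 2.672 -3.408
endloop
endfacet
facet normal 0.727 0.289 -0.623
outer loop
vertex 3.329 2.672 -3.408
vertex 4.522 3.118 -1.809
vertex 3.891 1.984 -3.071
endloop
endfacet
facet normal 0.592 -0.724 0.355
outer loop
vertex 3.891 1.984 -3.071
vertex 3.591 2.748 -1.012
vertex 2.96 1.614 -2.274
endloop
endfacet
facet normal 0.592 -0.724 0.355
outer loop
vertex 4.522 3.118 -1.809
vertex 3.591 2.748 -1.012
vertex 3.891 1.984 -3.071
endloop
endfacet

endsolid


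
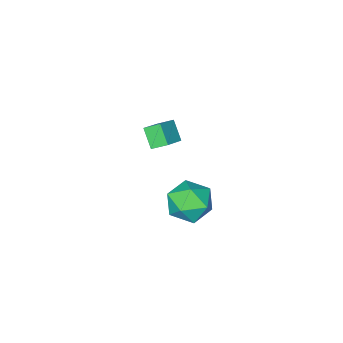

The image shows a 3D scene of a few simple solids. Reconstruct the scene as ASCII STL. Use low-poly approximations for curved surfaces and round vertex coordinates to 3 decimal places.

solid 
facet normal -0.471 -0.152 0.869
outer loop
vertex -0.379 3.802 0.87
vertex 0.198 2.711 0.992
vertex 0.715 3.74 1.452
endloop
endfacet
facet normal -0.370 0.544 0.753
outer loop
vertex -0.379 3.802 0.87
vertex 0.715 3.74 1.452
vertex 0.483 4.671 0.665
endloop
endfacet
facet normal -0.687 0.714 0.136
outer loop
vertex -0.379 3.802 0.87
vertex 0.483 4.671 0.665
vertex -0.177 4.216 -0.282
endloop
endfacet
facet normal -0.984 0.121 -0.129
outer loop
vertex -0.379 3.802 0.87
vertex -0.177 4.216 -0.282
vertex -0.353 3.004 -0.08
endloop
endfacet
facet normal -0.851 -0.414 0.324
outer loop
vertex -0.379 3.802 0.87
vertex -0.353 3.004 -0.08
vertex 0.198 2.711 0.992
endloop
endfacet
facet normal 0.331 0.656 0.678
outer loop
vertex 0.483 4.671 0.665
vertex 0.715 3.74 1.452
vertex 1.593 4.116 0.66
endloop
endfacet
facet normal 0.167 -0.471 0.866
outer loop
vertex 0.715 3.74 1.452
vertex 0.198 2.711 0.992
vertex 1.417 2.904 0.862
endloop
endfacet
facet normal -0.447 -0.894 -0.015
outer loop
vertex 0.198 2.711 0.992
vertex -0.353 3.004 -0.08
vertex 0.757 2.449 -0.085
endloop
endfacet
facet normal -0.663 -0.028 -0.748
outer loop
vertex -0.353 3.004 -0.08
vertex -0.177 4.216 -0.282
vertex 0.525 3.38 -0.872
endloop
endfacet
facet normal -0.181 0.930 -0.320
outer loop
vertex -0.177 4.216 -0.282
vertex 0.483 4.671 0.665
vertex 1.042 4.409 -0.412
endloop
endfacet
facet normal 0.984 -0.121 0.129
outer loop
vertex 1.619 3.318 -0.29
vertex 1.593 4.116 0.66
vertex 1.417 2.904 0.862
endloop
endfacet
facet normal 0.687 -0.714 -0.136
outer loop
vertex 1.619 3.318 -0.29
vertex 1.417 2.904 0.862
vertex 0.757 2.449 -0.085
endloop
endfacet
facet normal 0.370 -0.544 -0.753
outer loop
vertex 1.619 3.318 -0.29
vertex 0.757 2.449 -0.085
vertex 0.525 3.38 -0.872
endloop
endfacet
facet normal 0.471 0.152 -0.869
outer loop
vertex 1.619 3.318 -0.29
vertex 0.525 3.38 -0.872
vertex 1.042 4.409 -0.412
endloop
endfacet
facet normal 0.851 0.414 -0.324
outer loop
vertex 1.619 3.318 -0.29
vertex 1.042 4.409 -0.412
vertex 1.593 4.116 0.66
endloop
endfacet
facet normal 0.663 0.028 0.748
outer loop
vertex 1.417 2.904 0.862
vertex 1.593 4.116 0.66
vertex 0.715 3.74 1.452
endloop
endfacet
facet normal 0.181 -0.930 0.320
outer loop
vertex 0.757 2.449 -0.085
vertex 1.417 2.904 0.862
vertex 0.198 2.711 0.992
endloop
endfacet
facet normal -0.331 -0.656 -0.678
outer loop
vertex 0.525 3.38 -0.872
vertex 0.757 2.449 -0.085
vertex -0.353 3.004 -0.08
endloop
endfacet
facet normal -0.167 0.471 -0.866
outer loop
vertex 1.042 4.409 -0.412
vertex 0.525 3.38 -0.872
vertex -0.177 4.216 -0.282
endloop
endfacet
facet normal 0.447 0.894 0.015
outer loop
vertex 1.593 4.116 0.66
vertex 1.042 4.409 -0.412
vertex 0.483 4.671 0.665
endloop
endfacet
facet normal -0.828 -0.302 -0.472
outer loop
vertex -3.276 -2.644 -0.481
vertex -3.075 -1.779 -1.388
vertex -2.744 -3.304 -0.992
endloop
endfacet
facet normal -0.158 -0.681 0.715
outer loop
vertex -1.585 -2.881 -0.332
vertex -3.276 -2.644 -0.481
vertex -2.744 -3.304 -0.992
endloop
endfacet
facet normal -0.829 -0.302 -0.471
outer loop
vertex -2.744 -3.304 -0.992
vertex -3.075 -1.779 -1.388
vertex -2.543 -2.439 -1.9
endloop
endfacet
facet normal 0.537 -0.667 -0.516
outer loop
vertex -2.543 -2.439 -1.9
vertex -1.585 -2.881 -0.332
vertex -2.744 -3.304 -0.992
endloop
endfacet
facet normal -0.537 0.667 0.517
outer loop
vertex -3.276 -2.644 -0.481
vertex -1.916 -1.356 -0.728
vertex -3.075 -1.779 -1.388
endloop
endfacet
facet normal -0.158 -0.682 0.714
outer loop
vertex -2.117 -2.221 0.18
vertex -3.276 -2.644 -0.481
vertex -1.585 -2.881 -0.332
endloop
endfacet
facet normal -0.538 0.667 0.516
outer loop
vertex -2.117 -2.221 0.18
vertex -1.916 -1.356 -0.728
vertex -3.276 -2.644 -0.481
endloop
endfacet
facet normal 0.158 0.682 -0.714
outer loop
vertex -3.075 -1.779 -1.388
vertex -1.916 -1.356 -0.728
vertex -2.543 -2.439 -1.9
endloop
endfacet
facet normal 0.538 -0.666 -0.516
outer loop
vertex -1.384 -2.016 -1.239
vertex -1.585 -2.881 -0.332
vertex -2.543 -2.439 -1.9
endloop
endfacet
facet normal 0.159 0.681 -0.715
outer loop
vertex -2.543 -2.439 -1.9
vertex -1.916 -1.356 -0.728
vertex -1.384 -2.016 -1.239
endloop
endfacet
facet normal 0.828 0.302 0.472
outer loop
vertex -1.384 -2.016 -1.239
vertex -2.117 -2.221 0.18
vertex -1.585 -2.881 -0.332
endloop
endfacet
facet normal 0.828 0.303 0.472
outer loop
vertex -1.916 -1.356 -0.728
vertex -2.117 -2.221 0.18
vertex -1.384 -2.016 -1.239
endloop
endfacet

endsolid


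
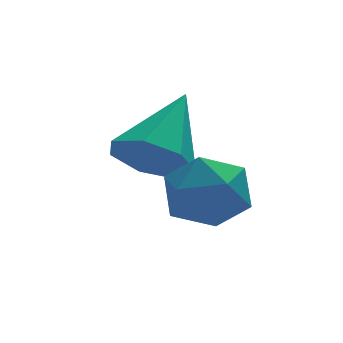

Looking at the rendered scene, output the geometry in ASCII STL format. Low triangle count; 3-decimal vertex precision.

solid 
facet normal -0.531 -0.601 -0.598
outer loop
vertex 3.357 1.768 -2.005
vertex 2.941 1.631 -1.498
vertex 2.898 2.121 -1.952
endloop
endfacet
facet normal 0.491 0.713 -0.500
outer loop
vertex 3.357 1.768 -2.005
vertex 2.898 2.121 -1.952
vertex 3.699 2.489 -0.642
endloop
endfacet
facet normal -0.531 -0.601 -0.598
outer loop
vertex 2.898 2.121 -1.952
vertex 2.941 1.631 -1.498
vertex 2.471 2.105 -1.557
endloop
endfacet
facet normal -0.184 0.970 -0.160
outer loop
vertex 2.898 2.121 -1.952
vertex 2.471 2.105 -1.557
vertex 3.699 2.489 -0.642
endloop
endfacet
facet normal -0.530 -0.600 -0.599
outer loop
vertex 2.471 2.105 -1.557
vertex 2.941 1.631 -1.498
vertex 2.398 1.731 -1.118
endloop
endfacet
facet normal -0.566 0.672 0.478
outer loop
vertex 2.471 2.105 -1.557
vertex 2.398 1.731 -1.118
vertex 3.699 2.489 -0.642
endloop
endfacet
facet normal -0.530 -0.601 -0.599
outer loop
vertex 2.398 1.731 -1.118
vertex 2.941 1.631 -1.498
vertex 2.734 1.282 -0.965
endloop
endfacet
facet normal -0.365 0.043 0.930
outer loop
vertex 2.398 1.731 -1.118
vertex 2.734 1.282 -0.965
vertex 3.699 2.489 -0.642
endloop
endfacet
facet normal -0.531 -0.600 -0.599
outer loop
vertex 2.734 1.282 -0.965
vertex 2.941 1.631 -1.498
vertex 3.225 1.095 -1.213
endloop
endfacet
facet normal 0.265 -0.441 0.857
outer loop
vertex 2.734 1.282 -0.965
vertex 3.225 1.095 -1.213
vertex 3.699 2.489 -0.642
endloop
endfacet
facet normal -0.530 -0.600 -0.599
outer loop
vertex 3.225 1.095 -1.213
vertex 2.941 1.631 -1.498
vertex 3.503 1.312 -1.676
endloop
endfacet
facet normal 0.852 -0.419 0.315
outer loop
vertex 3.225 1.095 -1.213
vertex 3.503 1.312 -1.676
vertex 3.699 2.489 -0.642
endloop
endfacet
facet normal -0.531 -0.601 -0.598
outer loop
vertex 3.503 1.312 -1.676
vertex 2.941 1.631 -1.498
vertex 3.357 1.768 -2.005
endloop
endfacet
facet normal 0.952 0.096 -0.290
outer loop
vertex 3.503 1.312 -1.676
vertex 3.357 1.768 -2.005
vertex 3.699 2.489 -0.642
endloop
endfacet
facet normal -0.288 0.666 0.688
outer loop
vertex 2.994 1.135 -1.632
vertex 3.399 0.824 -1.162
vertex 3.653 1.338 -1.553
endloop
endfacet
facet normal -0.298 0.954 0.037
outer loop
vertex 2.994 1.135 -1.632
vertex 3.653 1.338 -1.553
vertex 3.383 1.278 -2.189
endloop
endfacet
facet normal -0.738 0.564 -0.371
outer loop
vertex 2.994 1.135 -1.632
vertex 3.383 1.278 -2.189
vertex 2.962 0.726 -2.191
endloop
endfacet
facet normal -0.999 0.035 0.031
outer loop
vertex 2.994 1.135 -1.632
vertex 2.962 0.726 -2.191
vertex 2.972 0.445 -1.557
endloop
endfacet
facet normal -0.721 0.098 0.686
outer loop
vertex 2.994 1.135 -1.632
vertex 2.972 0.445 -1.557
vertex 3.399 0.824 -1.162
endloop
endfacet
facet normal 0.359 0.903 -0.237
outer loop
vertex 3.383 1.278 -2.189
vertex 3.653 1.338 -1.553
vertex 4.028 1.055 -2.063
endloop
endfacet
facet normal 0.376 0.436 0.818
outer loop
vertex 3.653 1.338 -1.553
vertex 3.399 0.824 -1.162
vertex 4.038 0.774 -1.429
endloop
endfacet
facet normal -0.325 -0.481 0.814
outer loop
vertex 3.399 0.824 -1.162
vertex 2.972 0.445 -1.557
vertex 3.617 0.222 -1.431
endloop
endfacet
facet normal -0.774 -0.583 -0.246
outer loop
vertex 2.972 0.445 -1.557
vertex 2.962 0.726 -2.191
vertex 3.347 0.162 -2.067
endloop
endfacet
facet normal -0.353 0.272 -0.895
outer loop
vertex 2.962 0.726 -2.191
vertex 3.383 1.278 -2.189
vertex 3.601 0.676 -2.458
endloop
endfacet
facet normal 0.999 -0.035 -0.031
outer loop
vertex 4.006 0.365 -1.988
vertex 4.028 1.055 -2.063
vertex 4.038 0.774 -1.429
endloop
endfacet
facet normal 0.738 -0.564 0.371
outer loop
vertex 4.006 0.365 -1.988
vertex 4.038 0.774 -1.429
vertex 3.617 0.222 -1.431
endloop
endfacet
facet normal 0.298 -0.954 -0.037
outer loop
vertex 4.006 0.365 -1.988
vertex 3.617 0.222 -1.431
vertex 3.347 0.162 -2.067
endloop
endfacet
facet normal 0.288 -0.666 -0.688
outer loop
vertex 4.006 0.365 -1.988
vertex 3.347 0.162 -2.067
vertex 3.601 0.676 -2.458
endloop
endfacet
facet normal 0.721 -0.098 -0.686
outer loop
vertex 4.006 0.365 -1.988
vertex 3.601 0.676 -2.458
vertex 4.028 1.055 -2.063
endloop
endfacet
facet normal 0.774 0.583 0.246
outer loop
vertex 4.038 0.774 -1.429
vertex 4.028 1.055 -2.063
vertex 3.653 1.338 -1.553
endloop
endfacet
facet normal 0.353 -0.272 0.895
outer loop
vertex 3.617 0.222 -1.431
vertex 4.038 0.774 -1.429
vertex 3.399 0.824 -1.162
endloop
endfacet
facet normal -0.359 -0.903 0.237
outer loop
vertex 3.347 0.162 -2.067
vertex 3.617 0.222 -1.431
vertex 2.972 0.445 -1.557
endloop
endfacet
facet normal -0.376 -0.436 -0.818
outer loop
vertex 3.601 0.676 -2.458
vertex 3.347 0.162 -2.067
vertex 2.962 0.726 -2.191
endloop
endfacet
facet normal 0.325 0.481 -0.814
outer loop
vertex 4.028 1.055 -2.063
vertex 3.601 0.676 -2.458
vertex 3.383 1.278 -2.189
endloop
endfacet

endsolid


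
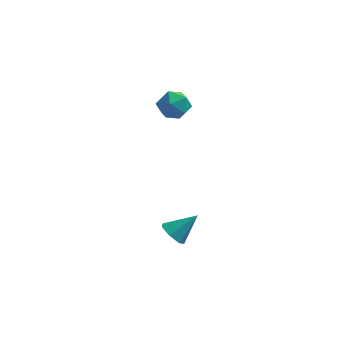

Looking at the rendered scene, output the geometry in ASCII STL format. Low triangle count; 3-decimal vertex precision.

solid 
facet normal -0.978 0.131 -0.165
outer loop
vertex -2.213 1.815 2.373
vertex -2.436 1.387 3.355
vertex -2.274 2.464 3.252
endloop
endfacet
facet normal -0.592 0.628 -0.505
outer loop
vertex -2.213 1.815 2.373
vertex -2.274 2.464 3.252
vertex -1.482 2.617 2.513
endloop
endfacet
facet normal -0.141 0.294 -0.945
outer loop
vertex -2.213 1.815 2.373
vertex -1.482 2.617 2.513
vertex -1.156 1.635 2.159
endloop
endfacet
facet normal -0.248 -0.410 -0.878
outer loop
vertex -2.213 1.815 2.373
vertex -1.156 1.635 2.159
vertex -1.745 0.875 2.68
endloop
endfacet
facet normal -0.764 -0.510 -0.396
outer loop
vertex -2.213 1.815 2.373
vertex -1.745 0.875 2.68
vertex -2.436 1.387 3.355
endloop
endfacet
facet normal -0.206 0.978 -0.018
outer loop
vertex -1.482 2.617 2.513
vertex -2.274 2.464 3.252
vertex -1.255 2.685 3.58
endloop
endfacet
facet normal -0.829 0.175 0.531
outer loop
vertex -2.274 2.464 3.252
vertex -2.436 1.387 3.355
vertex -1.844 1.925 4.101
endloop
endfacet
facet normal -0.484 -0.861 0.158
outer loop
vertex -2.436 1.387 3.355
vertex -1.745 0.875 2.68
vertex -1.518 0.943 3.747
endloop
endfacet
facet normal 0.352 -0.699 -0.622
outer loop
vertex -1.745 0.875 2.68
vertex -1.156 1.635 2.159
vertex -0.726 1.096 3.008
endloop
endfacet
facet normal 0.524 0.437 -0.731
outer loop
vertex -1.156 1.635 2.159
vertex -1.482 2.617 2.513
vertex -0.564 2.173 2.905
endloop
endfacet
facet normal 0.248 0.410 0.878
outer loop
vertex -0.787 1.745 3.887
vertex -1.255 2.685 3.58
vertex -1.844 1.925 4.101
endloop
endfacet
facet normal 0.141 -0.294 0.945
outer loop
vertex -0.787 1.745 3.887
vertex -1.844 1.925 4.101
vertex -1.518 0.943 3.747
endloop
endfacet
facet normal 0.592 -0.628 0.505
outer loop
vertex -0.787 1.745 3.887
vertex -1.518 0.943 3.747
vertex -0.726 1.096 3.008
endloop
endfacet
facet normal 0.978 -0.131 0.165
outer loop
vertex -0.787 1.745 3.887
vertex -0.726 1.096 3.008
vertex -0.564 2.173 2.905
endloop
endfacet
facet normal 0.764 0.510 0.396
outer loop
vertex -0.787 1.745 3.887
vertex -0.564 2.173 2.905
vertex -1.255 2.685 3.58
endloop
endfacet
facet normal -0.352 0.699 0.622
outer loop
vertex -1.844 1.925 4.101
vertex -1.255 2.685 3.58
vertex -2.274 2.464 3.252
endloop
endfacet
facet normal -0.524 -0.437 0.731
outer loop
vertex -1.518 0.943 3.747
vertex -1.844 1.925 4.101
vertex -2.436 1.387 3.355
endloop
endfacet
facet normal 0.206 -0.978 0.018
outer loop
vertex -0.726 1.096 3.008
vertex -1.518 0.943 3.747
vertex -1.745 0.875 2.68
endloop
endfacet
facet normal 0.829 -0.175 -0.531
outer loop
vertex -0.564 2.173 2.905
vertex -0.726 1.096 3.008
vertex -1.156 1.635 2.159
endloop
endfacet
facet normal 0.484 0.861 -0.158
outer loop
vertex -1.255 2.685 3.58
vertex -0.564 2.173 2.905
vertex -1.482 2.617 2.513
endloop
endfacet
facet normal -0.653 -0.402 -0.642
outer loop
vertex 0.082 -2.608 -5.026
vertex -0.591 -2.466 -4.43
vertex -0.287 -1.913 -5.086
endloop
endfacet
facet normal 0.808 0.391 -0.441
outer loop
vertex 0.082 -2.608 -5.026
vertex -0.287 -1.913 -5.086
vertex 0.631 -1.714 -3.23
endloop
endfacet
facet normal -0.653 -0.402 -0.642
outer loop
vertex -0.287 -1.913 -5.086
vertex -0.591 -2.466 -4.43
vertex -0.885 -1.634 -4.652
endloop
endfacet
facet normal 0.267 0.935 -0.233
outer loop
vertex -0.287 -1.913 -5.086
vertex -0.885 -1.634 -4.652
vertex 0.631 -1.714 -3.23
endloop
endfacet
facet normal -0.654 -0.402 -0.641
outer loop
vertex -0.885 -1.634 -4.652
vertex -0.591 -2.466 -4.43
vertex -1.261 -1.981 -4.051
endloop
endfacet
facet normal -0.276 0.897 0.345
outer loop
vertex -0.885 -1.634 -4.652
vertex -1.261 -1.981 -4.051
vertex 0.631 -1.714 -3.23
endloop
endfacet
facet normal -0.654 -0.402 -0.641
outer loop
vertex -1.261 -1.981 -4.051
vertex -0.591 -2.466 -4.43
vertex -1.133 -2.693 -3.735
endloop
endfacet
facet normal -0.415 0.306 0.857
outer loop
vertex -1.261 -1.981 -4.051
vertex -1.133 -2.693 -3.735
vertex 0.631 -1.714 -3.23
endloop
endfacet
facet normal -0.654 -0.402 -0.641
outer loop
vertex -1.133 -2.693 -3.735
vertex -0.591 -2.466 -4.43
vertex -0.596 -3.234 -3.943
endloop
endfacet
facet normal -0.043 -0.396 0.917
outer loop
vertex -1.133 -2.693 -3.735
vertex -0.596 -3.234 -3.943
vertex 0.631 -1.714 -3.23
endloop
endfacet
facet normal -0.654 -0.402 -0.641
outer loop
vertex -0.596 -3.234 -3.943
vertex -0.591 -2.466 -4.43
vertex -0.056 -3.197 -4.517
endloop
endfacet
facet normal 0.558 -0.676 0.481
outer loop
vertex -0.596 -3.234 -3.943
vertex -0.056 -3.197 -4.517
vertex 0.631 -1.714 -3.23
endloop
endfacet
facet normal -0.653 -0.402 -0.642
outer loop
vertex -0.056 -3.197 -4.517
vertex -0.591 -2.466 -4.43
vertex 0.082 -2.608 -5.026
endloop
endfacet
facet normal 0.937 -0.327 -0.124
outer loop
vertex -0.056 -3.197 -4.517
vertex 0.082 -2.608 -5.026
vertex 0.631 -1.714 -3.23
endloop
endfacet

endsolid


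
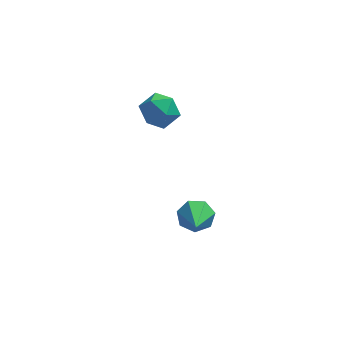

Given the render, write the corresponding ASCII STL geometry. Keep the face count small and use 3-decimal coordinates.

solid 
facet normal -0.012 0.857 -0.516
outer loop
vertex 0.875 -2.185 -3.048
vertex 0.239 -1.908 -2.573
vertex 1.065 -1.82 -2.446
endloop
endfacet
facet normal 0.895 -0.446 -0.012
outer loop
vertex 0.875 -2.185 -3.048
vertex 1.065 -1.82 -2.446
vertex 0.261 -3.452 -1.647
endloop
endfacet
facet normal -0.012 0.858 -0.514
outer loop
vertex 1.065 -1.82 -2.446
vertex 0.239 -1.908 -2.573
vertex 0.633 -1.523 -1.94
endloop
endfacet
facet normal 0.747 -0.043 0.663
outer loop
vertex 1.065 -1.82 -2.446
vertex 0.633 -1.523 -1.94
vertex 0.261 -3.452 -1.647
endloop
endfacet
facet normal -0.012 0.858 -0.514
outer loop
vertex 0.633 -1.523 -1.94
vertex 0.239 -1.908 -2.573
vertex -0.095 -1.515 -1.91
endloop
endfacet
facet normal 0.042 0.142 0.989
outer loop
vertex 0.633 -1.523 -1.94
vertex -0.095 -1.515 -1.91
vertex 0.261 -3.452 -1.647
endloop
endfacet
facet normal -0.012 0.857 -0.515
outer loop
vertex -0.095 -1.515 -1.91
vertex 0.239 -1.908 -2.573
vertex -0.572 -1.804 -2.38
endloop
endfacet
facet normal -0.692 -0.029 0.721
outer loop
vertex -0.095 -1.515 -1.91
vertex -0.572 -1.804 -2.38
vertex 0.261 -3.452 -1.647
endloop
endfacet
facet normal -0.012 0.857 -0.514
outer loop
vertex -0.572 -1.804 -2.38
vertex 0.239 -1.908 -2.573
vertex -0.438 -2.171 -2.995
endloop
endfacet
facet normal -0.901 -0.429 0.060
outer loop
vertex -0.572 -1.804 -2.38
vertex -0.438 -2.171 -2.995
vertex 0.261 -3.452 -1.647
endloop
endfacet
facet normal -0.012 0.857 -0.515
outer loop
vertex -0.438 -2.171 -2.995
vertex 0.239 -1.908 -2.573
vertex 0.206 -2.341 -3.293
endloop
endfacet
facet normal -0.429 -0.755 -0.496
outer loop
vertex -0.438 -2.171 -2.995
vertex 0.206 -2.341 -3.293
vertex 0.261 -3.452 -1.647
endloop
endfacet
facet normal -0.011 0.857 -0.515
outer loop
vertex 0.206 -2.341 -3.293
vertex 0.239 -1.908 -2.573
vertex 0.875 -2.185 -3.048
endloop
endfacet
facet normal 0.371 -0.764 -0.528
outer loop
vertex 0.206 -2.341 -3.293
vertex 0.875 -2.185 -3.048
vertex 0.261 -3.452 -1.647
endloop
endfacet
facet normal -0.662 0.354 0.661
outer loop
vertex -2.34 3.203 0.029
vertex -1.792 2.819 0.784
vertex -1.614 3.758 0.459
endloop
endfacet
facet normal -0.635 0.768 0.080
outer loop
vertex -2.34 3.203 0.029
vertex -1.614 3.758 0.459
vertex -1.729 3.768 -0.544
endloop
endfacet
facet normal -0.794 0.365 -0.486
outer loop
vertex -2.34 3.203 0.029
vertex -1.729 3.768 -0.544
vertex -1.978 2.835 -0.838
endloop
endfacet
facet normal -0.919 -0.299 -0.257
outer loop
vertex -2.34 3.203 0.029
vertex -1.978 2.835 -0.838
vertex -2.016 2.248 -0.018
endloop
endfacet
facet normal -0.838 -0.306 0.452
outer loop
vertex -2.34 3.203 0.029
vertex -2.016 2.248 -0.018
vertex -1.792 2.819 0.784
endloop
endfacet
facet normal 0.036 0.999 0.006
outer loop
vertex -1.729 3.768 -0.544
vertex -1.614 3.758 0.459
vertex -0.804 3.732 -0.142
endloop
endfacet
facet normal -0.007 0.328 0.945
outer loop
vertex -1.614 3.758 0.459
vertex -1.792 2.819 0.784
vertex -0.842 3.145 0.678
endloop
endfacet
facet normal -0.293 -0.738 0.607
outer loop
vertex -1.792 2.819 0.784
vertex -2.016 2.248 -0.018
vertex -1.091 2.212 0.384
endloop
endfacet
facet normal -0.424 -0.727 -0.540
outer loop
vertex -2.016 2.248 -0.018
vertex -1.978 2.835 -0.838
vertex -1.206 2.222 -0.619
endloop
endfacet
facet normal -0.221 0.346 -0.912
outer loop
vertex -1.978 2.835 -0.838
vertex -1.729 3.768 -0.544
vertex -1.028 3.161 -0.944
endloop
endfacet
facet normal 0.919 0.299 0.257
outer loop
vertex -0.48 2.777 -0.189
vertex -0.804 3.732 -0.142
vertex -0.842 3.145 0.678
endloop
endfacet
facet normal 0.794 -0.365 0.486
outer loop
vertex -0.48 2.777 -0.189
vertex -0.842 3.145 0.678
vertex -1.091 2.212 0.384
endloop
endfacet
facet normal 0.635 -0.768 -0.080
outer loop
vertex -0.48 2.777 -0.189
vertex -1.091 2.212 0.384
vertex -1.206 2.222 -0.619
endloop
endfacet
facet normal 0.662 -0.354 -0.661
outer loop
vertex -0.48 2.777 -0.189
vertex -1.206 2.222 -0.619
vertex -1.028 3.161 -0.944
endloop
endfacet
facet normal 0.838 0.306 -0.452
outer loop
vertex -0.48 2.777 -0.189
vertex -1.028 3.161 -0.944
vertex -0.804 3.732 -0.142
endloop
endfacet
facet normal 0.424 0.727 0.540
outer loop
vertex -0.842 3.145 0.678
vertex -0.804 3.732 -0.142
vertex -1.614 3.758 0.459
endloop
endfacet
facet normal 0.221 -0.346 0.912
outer loop
vertex -1.091 2.212 0.384
vertex -0.842 3.145 0.678
vertex -1.792 2.819 0.784
endloop
endfacet
facet normal -0.036 -0.999 -0.006
outer loop
vertex -1.206 2.222 -0.619
vertex -1.091 2.212 0.384
vertex -2.016 2.248 -0.018
endloop
endfacet
facet normal 0.007 -0.328 -0.945
outer loop
vertex -1.028 3.161 -0.944
vertex -1.206 2.222 -0.619
vertex -1.978 2.835 -0.838
endloop
endfacet
facet normal 0.293 0.738 -0.607
outer loop
vertex -0.804 3.732 -0.142
vertex -1.028 3.161 -0.944
vertex -1.729 3.768 -0.544
endloop
endfacet

endsolid


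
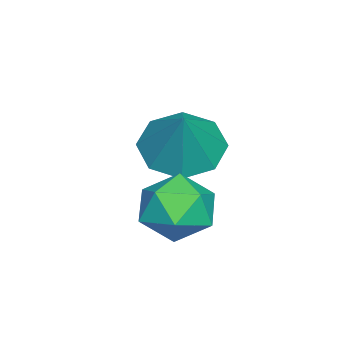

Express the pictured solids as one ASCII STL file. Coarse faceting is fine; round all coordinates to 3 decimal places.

solid 
facet normal -0.880 0.168 0.444
outer loop
vertex -0.171 -1.897 -1.981
vertex 0.278 -1.737 -1.152
vertex 0.113 -1.012 -1.754
endloop
endfacet
facet normal -0.903 0.353 -0.245
outer loop
vertex -0.171 -1.897 -1.981
vertex 0.113 -1.012 -1.754
vertex 0.228 -1.337 -2.647
endloop
endfacet
facet normal -0.741 -0.225 -0.633
outer loop
vertex -0.171 -1.897 -1.981
vertex 0.228 -1.337 -2.647
vertex 0.465 -2.263 -2.596
endloop
endfacet
facet normal -0.618 -0.765 -0.184
outer loop
vertex -0.171 -1.897 -1.981
vertex 0.465 -2.263 -2.596
vertex 0.496 -2.51 -1.672
endloop
endfacet
facet normal -0.703 -0.523 0.482
outer loop
vertex -0.171 -1.897 -1.981
vertex 0.496 -2.51 -1.672
vertex 0.278 -1.737 -1.152
endloop
endfacet
facet normal -0.399 0.844 -0.359
outer loop
vertex 0.228 -1.337 -2.647
vertex 0.113 -1.012 -1.754
vertex 0.924 -0.83 -2.228
endloop
endfacet
facet normal -0.362 0.545 0.756
outer loop
vertex 0.113 -1.012 -1.754
vertex 0.278 -1.737 -1.152
vertex 0.955 -1.077 -1.304
endloop
endfacet
facet normal -0.076 -0.571 0.817
outer loop
vertex 0.278 -1.737 -1.152
vertex 0.496 -2.51 -1.672
vertex 1.192 -2.003 -1.253
endloop
endfacet
facet normal 0.064 -0.964 -0.260
outer loop
vertex 0.496 -2.51 -1.672
vertex 0.465 -2.263 -2.596
vertex 1.307 -2.328 -2.146
endloop
endfacet
facet normal -0.135 -0.089 -0.987
outer loop
vertex 0.465 -2.263 -2.596
vertex 0.228 -1.337 -2.647
vertex 1.142 -1.603 -2.748
endloop
endfacet
facet normal 0.618 0.765 0.184
outer loop
vertex 1.591 -1.443 -1.919
vertex 0.924 -0.83 -2.228
vertex 0.955 -1.077 -1.304
endloop
endfacet
facet normal 0.741 0.225 0.633
outer loop
vertex 1.591 -1.443 -1.919
vertex 0.955 -1.077 -1.304
vertex 1.192 -2.003 -1.253
endloop
endfacet
facet normal 0.903 -0.353 0.245
outer loop
vertex 1.591 -1.443 -1.919
vertex 1.192 -2.003 -1.253
vertex 1.307 -2.328 -2.146
endloop
endfacet
facet normal 0.880 -0.168 -0.444
outer loop
vertex 1.591 -1.443 -1.919
vertex 1.307 -2.328 -2.146
vertex 1.142 -1.603 -2.748
endloop
endfacet
facet normal 0.703 0.523 -0.482
outer loop
vertex 1.591 -1.443 -1.919
vertex 1.142 -1.603 -2.748
vertex 0.924 -0.83 -2.228
endloop
endfacet
facet normal -0.064 0.964 0.260
outer loop
vertex 0.955 -1.077 -1.304
vertex 0.924 -0.83 -2.228
vertex 0.113 -1.012 -1.754
endloop
endfacet
facet normal 0.135 0.089 0.987
outer loop
vertex 1.192 -2.003 -1.253
vertex 0.955 -1.077 -1.304
vertex 0.278 -1.737 -1.152
endloop
endfacet
facet normal 0.399 -0.844 0.359
outer loop
vertex 1.307 -2.328 -2.146
vertex 1.192 -2.003 -1.253
vertex 0.496 -2.51 -1.672
endloop
endfacet
facet normal 0.362 -0.545 -0.756
outer loop
vertex 1.142 -1.603 -2.748
vertex 1.307 -2.328 -2.146
vertex 0.465 -2.263 -2.596
endloop
endfacet
facet normal 0.076 0.571 -0.817
outer loop
vertex 0.924 -0.83 -2.228
vertex 1.142 -1.603 -2.748
vertex 0.228 -1.337 -2.647
endloop
endfacet
facet normal -0.543 -0.178 -0.821
outer loop
vertex -0.417 -1.903 -1.754
vertex -1.221 -2.138 -1.171
vertex -0.862 -1.282 -1.594
endloop
endfacet
facet normal 0.804 0.591 -0.059
outer loop
vertex -0.417 -1.903 -1.754
vertex -0.862 -1.282 -1.594
vertex -0.319 -1.842 0.191
endloop
endfacet
facet normal -0.543 -0.178 -0.821
outer loop
vertex -0.862 -1.282 -1.594
vertex -1.221 -2.138 -1.171
vertex -1.517 -1.162 -1.187
endloop
endfacet
facet normal 0.297 0.933 0.202
outer loop
vertex -0.862 -1.282 -1.594
vertex -1.517 -1.162 -1.187
vertex -0.319 -1.842 0.191
endloop
endfacet
facet normal -0.544 -0.178 -0.820
outer loop
vertex -1.517 -1.162 -1.187
vertex -1.221 -2.138 -1.171
vertex -1.998 -1.614 -0.77
endloop
endfacet
facet normal -0.228 0.780 0.583
outer loop
vertex -1.517 -1.162 -1.187
vertex -1.998 -1.614 -0.77
vertex -0.319 -1.842 0.191
endloop
endfacet
facet normal -0.543 -0.178 -0.820
outer loop
vertex -1.998 -1.614 -0.77
vertex -1.221 -2.138 -1.171
vertex -2.024 -2.373 -0.588
endloop
endfacet
facet normal -0.462 0.222 0.859
outer loop
vertex -1.998 -1.614 -0.77
vertex -2.024 -2.373 -0.588
vertex -0.319 -1.842 0.191
endloop
endfacet
facet normal -0.543 -0.178 -0.820
outer loop
vertex -2.024 -2.373 -0.588
vertex -1.221 -2.138 -1.171
vertex -1.579 -2.994 -0.748
endloop
endfacet
facet normal -0.268 -0.416 0.869
outer loop
vertex -2.024 -2.373 -0.588
vertex -1.579 -2.994 -0.748
vertex -0.319 -1.842 0.191
endloop
endfacet
facet normal -0.543 -0.179 -0.821
outer loop
vertex -1.579 -2.994 -0.748
vertex -1.221 -2.138 -1.171
vertex -0.924 -3.114 -1.155
endloop
endfacet
facet normal 0.239 -0.757 0.608
outer loop
vertex -1.579 -2.994 -0.748
vertex -0.924 -3.114 -1.155
vertex -0.319 -1.842 0.191
endloop
endfacet
facet normal -0.543 -0.179 -0.820
outer loop
vertex -0.924 -3.114 -1.155
vertex -1.221 -2.138 -1.171
vertex -0.443 -2.662 -1.572
endloop
endfacet
facet normal 0.764 -0.604 0.227
outer loop
vertex -0.924 -3.114 -1.155
vertex -0.443 -2.662 -1.572
vertex -0.319 -1.842 0.191
endloop
endfacet
facet normal -0.543 -0.178 -0.821
outer loop
vertex -0.443 -2.662 -1.572
vertex -1.221 -2.138 -1.171
vertex -0.417 -1.903 -1.754
endloop
endfacet
facet normal 0.998 -0.046 -0.049
outer loop
vertex -0.443 -2.662 -1.572
vertex -0.417 -1.903 -1.754
vertex -0.319 -1.842 0.191
endloop
endfacet

endsolid


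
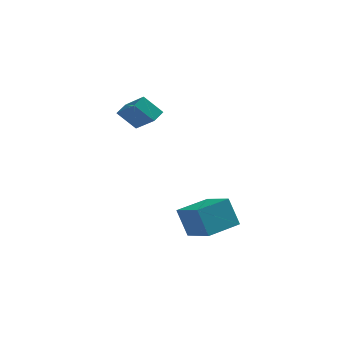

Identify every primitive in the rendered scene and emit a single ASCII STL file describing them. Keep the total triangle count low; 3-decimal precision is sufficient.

solid 
facet normal -0.671 -0.728 -0.137
outer loop
vertex 2.954 -2.548 -1.553
vertex 1.547 -1.1 -2.35
vertex 3.629 -2.844 -3.282
endloop
endfacet
facet normal 0.648 -0.667 0.367
outer loop
vertex 5.053 -1.3 -2.99
vertex 2.954 -2.548 -1.553
vertex 3.629 -2.844 -3.282
endloop
endfacet
facet normal -0.672 -0.728 -0.138
outer loop
vertex 3.629 -2.844 -3.282
vertex 1.547 -1.1 -2.35
vertex 2.223 -1.396 -4.079
endloop
endfacet
facet normal 0.359 -0.157 -0.920
outer loop
vertex 2.223 -1.396 -4.079
vertex 5.053 -1.3 -2.99
vertex 3.629 -2.844 -3.282
endloop
endfacet
facet normal -0.359 0.157 0.920
outer loop
vertex 2.954 -2.548 -1.553
vertex 2.971 0.444 -2.058
vertex 1.547 -1.1 -2.35
endloop
endfacet
facet normal 0.648 -0.667 0.368
outer loop
vertex 4.377 -1.004 -1.261
vertex 2.954 -2.548 -1.553
vertex 5.053 -1.3 -2.99
endloop
endfacet
facet normal -0.359 0.157 0.920
outer loop
vertex 4.377 -1.004 -1.261
vertex 2.971 0.444 -2.058
vertex 2.954 -2.548 -1.553
endloop
endfacet
facet normal -0.648 0.667 -0.368
outer loop
vertex 1.547 -1.1 -2.35
vertex 2.971 0.444 -2.058
vertex 2.223 -1.396 -4.079
endloop
endfacet
facet normal 0.359 -0.157 -0.920
outer loop
vertex 3.646 0.148 -3.787
vertex 5.053 -1.3 -2.99
vertex 2.223 -1.396 -4.079
endloop
endfacet
facet normal -0.648 0.667 -0.367
outer loop
vertex 2.223 -1.396 -4.079
vertex 2.971 0.444 -2.058
vertex 3.646 0.148 -3.787
endloop
endfacet
facet normal 0.671 0.728 0.138
outer loop
vertex 3.646 0.148 -3.787
vertex 4.377 -1.004 -1.261
vertex 5.053 -1.3 -2.99
endloop
endfacet
facet normal 0.672 0.728 0.138
outer loop
vertex 2.971 0.444 -2.058
vertex 4.377 -1.004 -1.261
vertex 3.646 0.148 -3.787
endloop
endfacet
facet normal -0.620 0.561 -0.549
outer loop
vertex -2.065 2.644 3.902
vertex -0.988 2.732 2.776
vertex -2.408 1.884 3.513
endloop
endfacet
facet normal -0.691 -0.057 0.721
outer loop
vertex -1.132 0.728 4.644
vertex -2.065 2.644 3.902
vertex -2.408 1.884 3.513
endloop
endfacet
facet normal -0.620 0.561 -0.549
outer loop
vertex -2.408 1.884 3.513
vertex -0.988 2.732 2.776
vertex -1.332 1.972 2.388
endloop
endfacet
facet normal -0.374 -0.826 -0.422
outer loop
vertex -1.332 1.972 2.388
vertex -1.132 0.728 4.644
vertex -2.408 1.884 3.513
endloop
endfacet
facet normal 0.374 0.826 0.422
outer loop
vertex -2.065 2.644 3.902
vertex 0.288 1.576 3.907
vertex -0.988 2.732 2.776
endloop
endfacet
facet normal -0.690 -0.056 0.722
outer loop
vertex -0.788 1.488 5.032
vertex -2.065 2.644 3.902
vertex -1.132 0.728 4.644
endloop
endfacet
facet normal 0.374 0.826 0.422
outer loop
vertex -0.788 1.488 5.032
vertex 0.288 1.576 3.907
vertex -2.065 2.644 3.902
endloop
endfacet
facet normal 0.690 0.056 -0.721
outer loop
vertex -0.988 2.732 2.776
vertex 0.288 1.576 3.907
vertex -1.332 1.972 2.388
endloop
endfacet
facet normal -0.374 -0.826 -0.422
outer loop
vertex -0.055 0.816 3.518
vertex -1.132 0.728 4.644
vertex -1.332 1.972 2.388
endloop
endfacet
facet normal 0.690 0.058 -0.721
outer loop
vertex -1.332 1.972 2.388
vertex 0.288 1.576 3.907
vertex -0.055 0.816 3.518
endloop
endfacet
facet normal 0.620 -0.561 0.549
outer loop
vertex -0.055 0.816 3.518
vertex -0.788 1.488 5.032
vertex -1.132 0.728 4.644
endloop
endfacet
facet normal 0.620 -0.561 0.549
outer loop
vertex 0.288 1.576 3.907
vertex -0.788 1.488 5.032
vertex -0.055 0.816 3.518
endloop
endfacet

endsolid


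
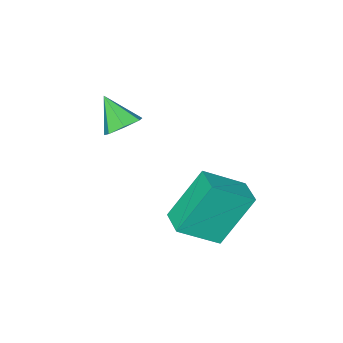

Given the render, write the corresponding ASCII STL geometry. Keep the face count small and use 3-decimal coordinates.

solid 
facet normal -0.539 0.149 0.829
outer loop
vertex 2.241 -0.012 1.811
vertex 2.635 0.936 1.897
vertex 0.972 0.6 0.877
endloop
endfacet
facet normal -0.382 -0.920 -0.084
outer loop
vertex 2.125 0.284 -0.897
vertex 2.241 -0.012 1.811
vertex 0.972 0.6 0.877
endloop
endfacet
facet normal -0.539 0.148 0.829
outer loop
vertex 0.972 0.6 0.877
vertex 2.635 0.936 1.897
vertex 1.366 1.548 0.964
endloop
endfacet
facet normal -0.751 0.363 -0.552
outer loop
vertex 1.366 1.548 0.964
vertex 2.125 0.284 -0.897
vertex 0.972 0.6 0.877
endloop
endfacet
facet normal 0.751 -0.362 0.552
outer loop
vertex 2.241 -0.012 1.811
vertex 3.788 0.62 0.123
vertex 2.635 0.936 1.897
endloop
endfacet
facet normal -0.382 -0.920 -0.084
outer loop
vertex 3.394 -0.328 0.036
vertex 2.241 -0.012 1.811
vertex 2.125 0.284 -0.897
endloop
endfacet
facet normal 0.751 -0.363 0.552
outer loop
vertex 3.394 -0.328 0.036
vertex 3.788 0.62 0.123
vertex 2.241 -0.012 1.811
endloop
endfacet
facet normal 0.382 0.920 0.084
outer loop
vertex 2.635 0.936 1.897
vertex 3.788 0.62 0.123
vertex 1.366 1.548 0.964
endloop
endfacet
facet normal -0.751 0.362 -0.552
outer loop
vertex 2.519 1.232 -0.811
vertex 2.125 0.284 -0.897
vertex 1.366 1.548 0.964
endloop
endfacet
facet normal 0.382 0.920 0.084
outer loop
vertex 1.366 1.548 0.964
vertex 3.788 0.62 0.123
vertex 2.519 1.232 -0.811
endloop
endfacet
facet normal 0.538 -0.148 -0.830
outer loop
vertex 2.519 1.232 -0.811
vertex 3.394 -0.328 0.036
vertex 2.125 0.284 -0.897
endloop
endfacet
facet normal 0.539 -0.148 -0.829
outer loop
vertex 3.788 0.62 0.123
vertex 3.394 -0.328 0.036
vertex 2.519 1.232 -0.811
endloop
endfacet
facet normal -0.039 0.699 -0.714
outer loop
vertex 3.712 -3.107 2.302
vertex 3.164 -2.811 2.622
vertex 3.845 -2.68 2.713
endloop
endfacet
facet normal 0.899 -0.415 0.140
outer loop
vertex 3.712 -3.107 2.302
vertex 3.845 -2.68 2.713
vertex 3.216 -3.749 3.578
endloop
endfacet
facet normal -0.039 0.700 -0.713
outer loop
vertex 3.845 -2.68 2.713
vertex 3.164 -2.811 2.622
vertex 3.466 -2.352 3.056
endloop
endfacet
facet normal 0.723 0.125 0.680
outer loop
vertex 3.845 -2.68 2.713
vertex 3.466 -2.352 3.056
vertex 3.216 -3.749 3.578
endloop
endfacet
facet normal -0.040 0.700 -0.713
outer loop
vertex 3.466 -2.352 3.056
vertex 3.164 -2.811 2.622
vertex 2.859 -2.37 3.072
endloop
endfacet
facet normal 0.014 0.348 0.937
outer loop
vertex 3.466 -2.352 3.056
vertex 2.859 -2.37 3.072
vertex 3.216 -3.749 3.578
endloop
endfacet
facet normal -0.039 0.700 -0.713
outer loop
vertex 2.859 -2.37 3.072
vertex 3.164 -2.811 2.622
vertex 2.482 -2.72 2.749
endloop
endfacet
facet normal -0.692 0.084 0.717
outer loop
vertex 2.859 -2.37 3.072
vertex 2.482 -2.72 2.749
vertex 3.216 -3.749 3.578
endloop
endfacet
facet normal -0.039 0.700 -0.713
outer loop
vertex 2.482 -2.72 2.749
vertex 3.164 -2.811 2.622
vertex 2.618 -3.138 2.331
endloop
endfacet
facet normal -0.865 -0.467 0.186
outer loop
vertex 2.482 -2.72 2.749
vertex 2.618 -3.138 2.331
vertex 3.216 -3.749 3.578
endloop
endfacet
facet normal -0.038 0.699 -0.714
outer loop
vertex 2.618 -3.138 2.331
vertex 3.164 -2.811 2.622
vertex 3.165 -3.311 2.132
endloop
endfacet
facet normal -0.375 -0.891 -0.257
outer loop
vertex 2.618 -3.138 2.331
vertex 3.165 -3.311 2.132
vertex 3.216 -3.749 3.578
endloop
endfacet
facet normal -0.039 0.699 -0.714
outer loop
vertex 3.165 -3.311 2.132
vertex 3.164 -2.811 2.622
vertex 3.712 -3.107 2.302
endloop
endfacet
facet normal 0.410 -0.869 -0.278
outer loop
vertex 3.165 -3.311 2.132
vertex 3.712 -3.107 2.302
vertex 3.216 -3.749 3.578
endloop
endfacet

endsolid
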